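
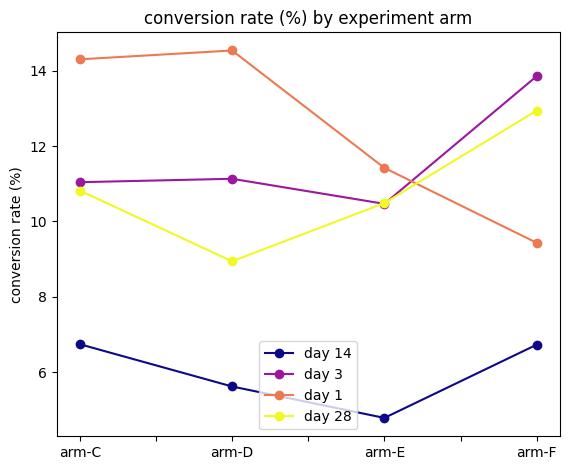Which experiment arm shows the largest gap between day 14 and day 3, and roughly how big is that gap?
arm-F: day 14 ≈ 7, day 3 ≈ 14 → gap ≈ 7. Next-largest (arm-E) is only ≈ 5.

arm-F, ≈ 7 %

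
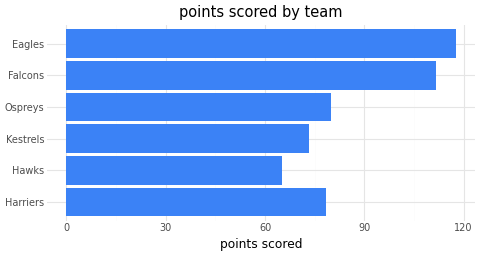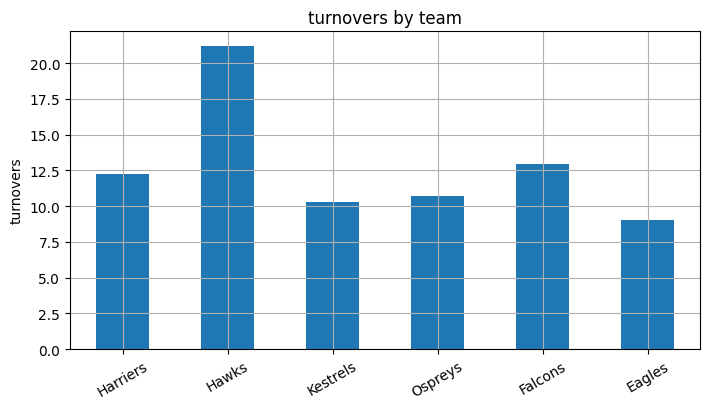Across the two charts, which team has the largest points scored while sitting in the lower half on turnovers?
Eagles

Chart 2 median turnovers ≈ 12; below-median teams: Kestrels, Ospreys, Eagles. Among those, Eagles has the highest points scored (≈ 120).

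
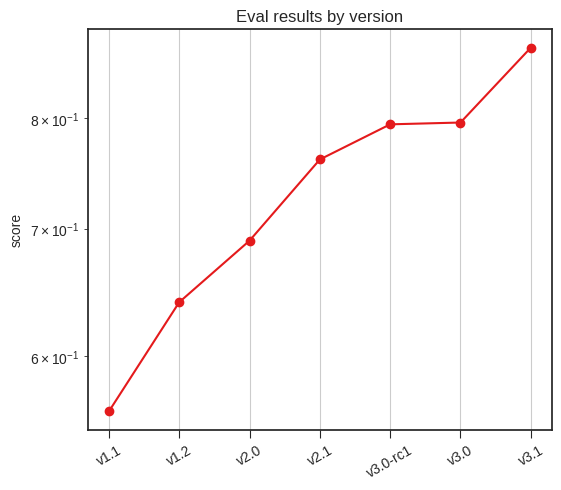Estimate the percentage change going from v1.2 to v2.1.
v1.2 ≈ 0.65, v2.1 ≈ 0.75; (0.75 − 0.65) / 0.65 ≈ +15.4%.

≈ +15.4%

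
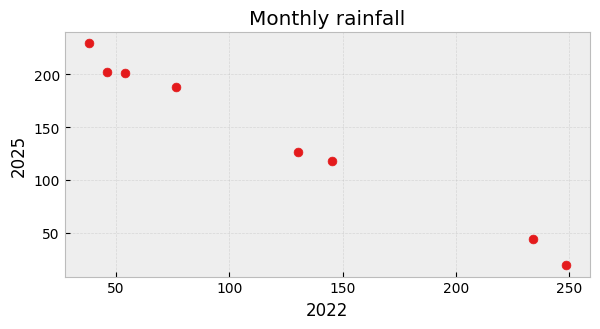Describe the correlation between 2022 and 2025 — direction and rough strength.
negative, strong

Points are negatively correlated; strong (|r| ≈ 1.0).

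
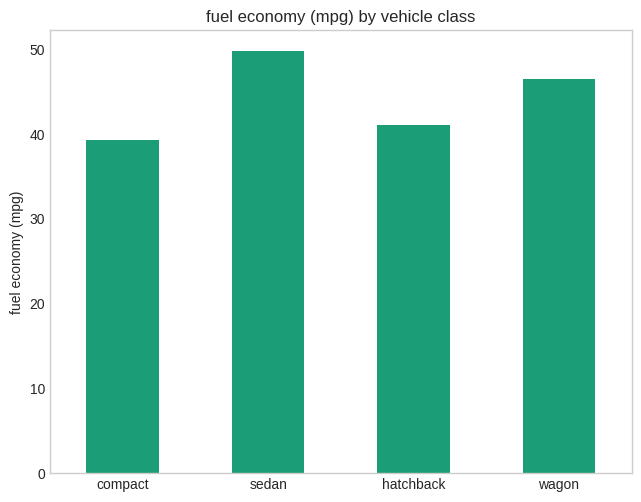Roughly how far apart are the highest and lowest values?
Max sedan ≈ 50, min compact ≈ 40; range ≈ 10.

≈ 10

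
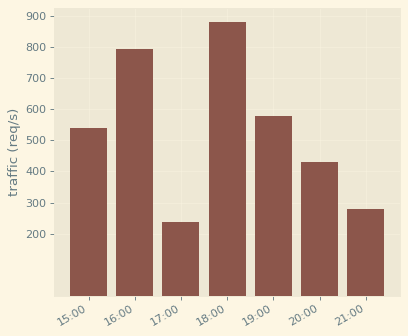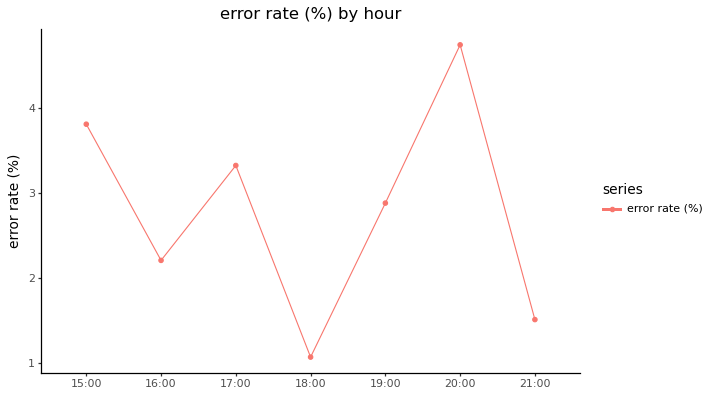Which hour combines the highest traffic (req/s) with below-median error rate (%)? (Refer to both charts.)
18:00

Chart 2 median error rate (%) ≈ 3; below-median hours: 16:00, 18:00, 21:00. Among those, 18:00 has the highest traffic (req/s) (≈ 900).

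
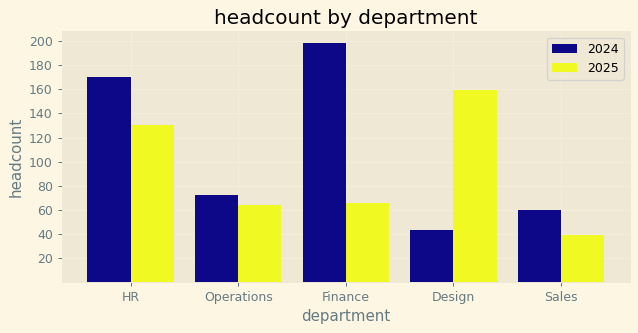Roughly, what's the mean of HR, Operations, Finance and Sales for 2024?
(160 + 80 + 200 + 60) / 4 ≈ 125.

≈ 125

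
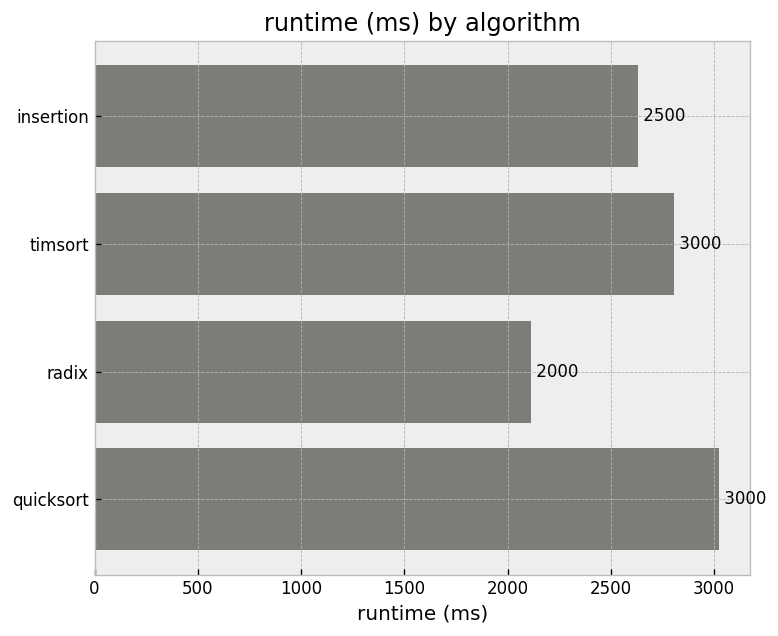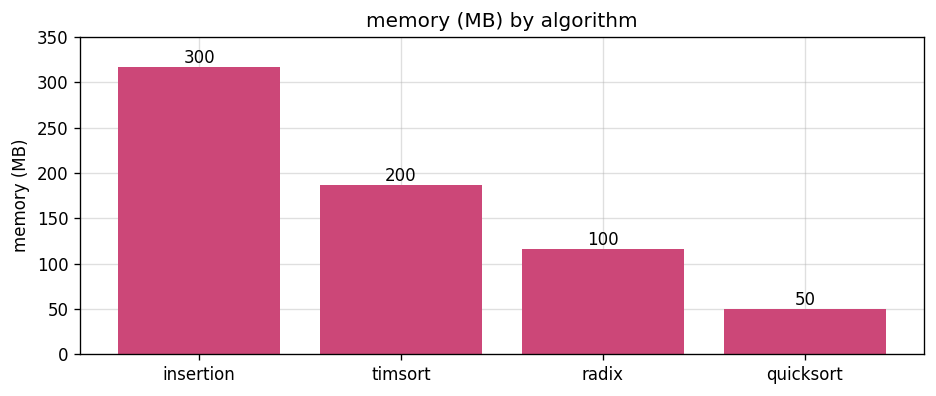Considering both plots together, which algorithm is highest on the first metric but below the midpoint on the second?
Chart 2 median memory (MB) ≈ 150; below-median algorithms: radix, quicksort. Among those, quicksort has the highest runtime (ms) (≈ 3000).

quicksort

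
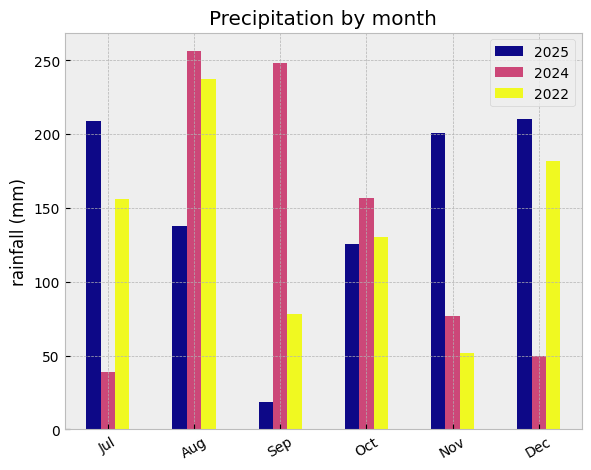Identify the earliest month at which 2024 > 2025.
Jul: 2024 ≈ 50 vs 2025 ≈ 200 (not yet); Aug: 2024 ≈ 250 vs 2025 ≈ 125 (first crossover).

Aug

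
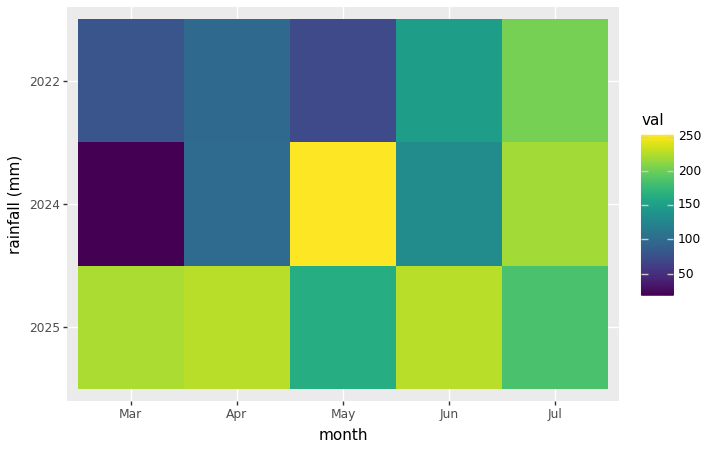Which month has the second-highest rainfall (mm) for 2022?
Jun

Top 3 for 2022: Jul ≈ 200, Jun ≈ 140, Apr ≈ 100.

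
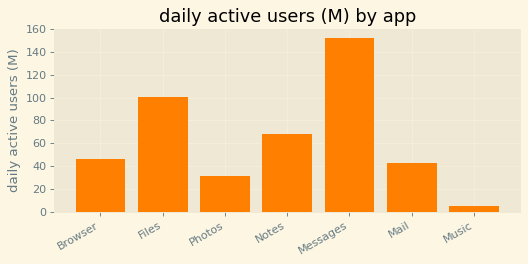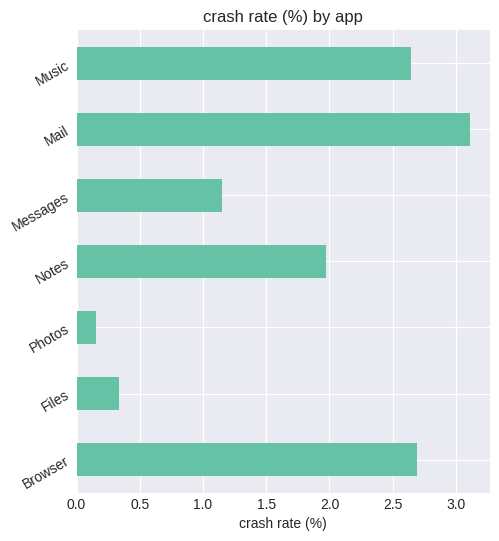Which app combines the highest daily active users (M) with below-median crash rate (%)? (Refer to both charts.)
Chart 2 median crash rate (%) ≈ 2; below-median apps: Files, Photos, Messages. Among those, Messages has the highest daily active users (M) (≈ 160).

Messages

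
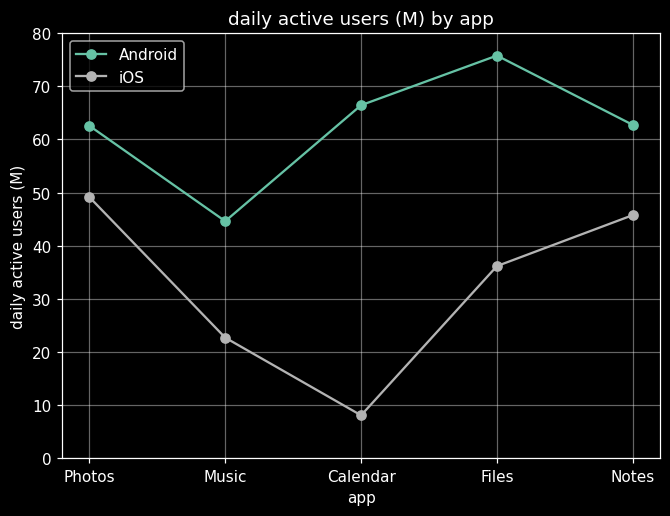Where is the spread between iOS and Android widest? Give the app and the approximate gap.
Calendar: iOS ≈ 10, Android ≈ 70 → gap ≈ 60. Next-largest (Files) is only ≈ 40.

Calendar, ≈ 60 M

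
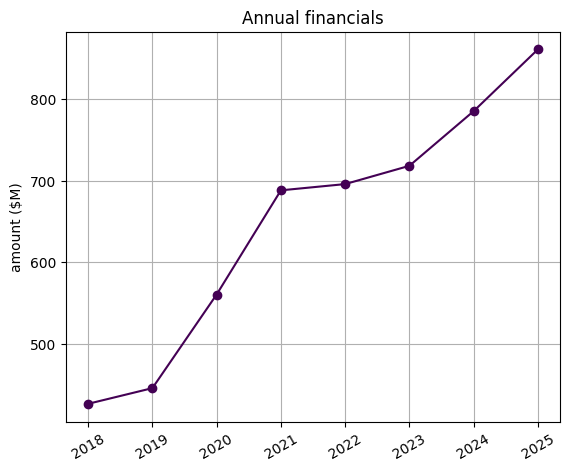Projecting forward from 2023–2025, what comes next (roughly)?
Last three: 700, 800, 850 → slope ≈ 75/step → next ≈ 925.

≈ 925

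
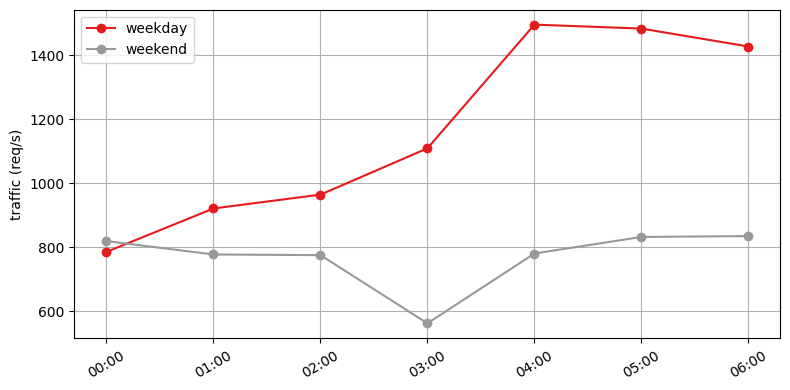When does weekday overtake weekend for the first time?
00:00: weekday ≈ 800 vs weekend ≈ 800 (not yet); 01:00: weekday ≈ 900 vs weekend ≈ 800 (first crossover).

01:00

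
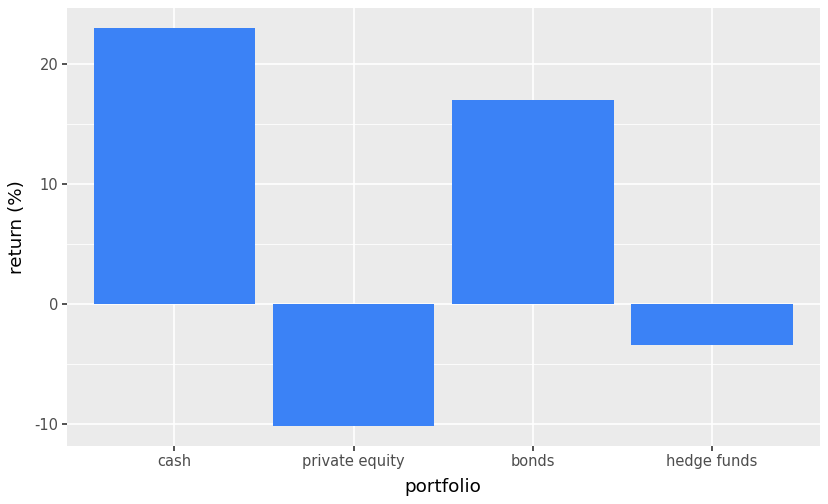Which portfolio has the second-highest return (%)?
bonds

Top 3: cash ≈ 25, bonds ≈ 15, hedge funds ≈ -5.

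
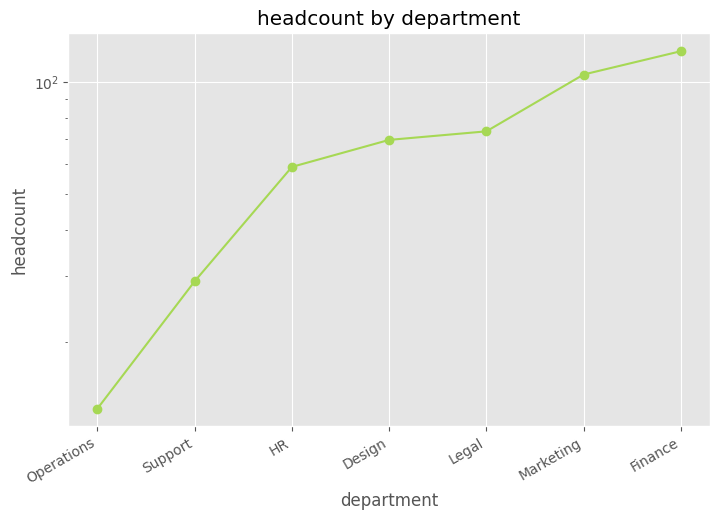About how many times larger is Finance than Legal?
≈ 1.71×

Finance ≈ 120, Legal ≈ 70; 120/70 ≈ 1.71.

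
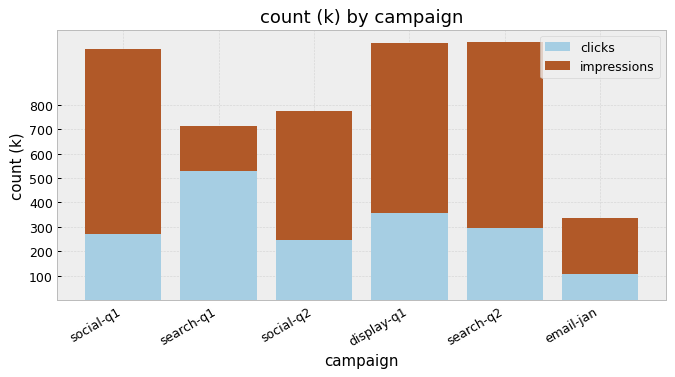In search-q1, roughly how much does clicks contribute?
clicks top ≈ 500, bottom ≈ 0; segment ≈ 500.

≈ 500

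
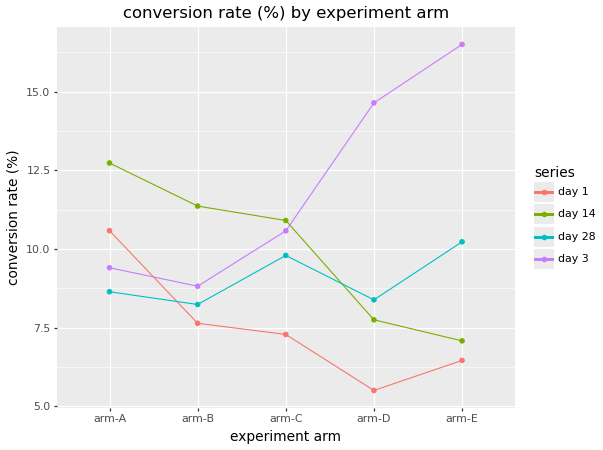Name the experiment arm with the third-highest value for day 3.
arm-C

Top 4 for day 3: arm-E ≈ 17, arm-D ≈ 15, arm-C ≈ 11, arm-A ≈ 9.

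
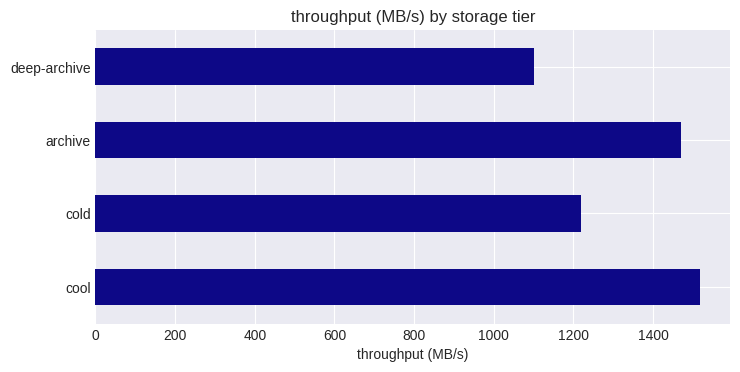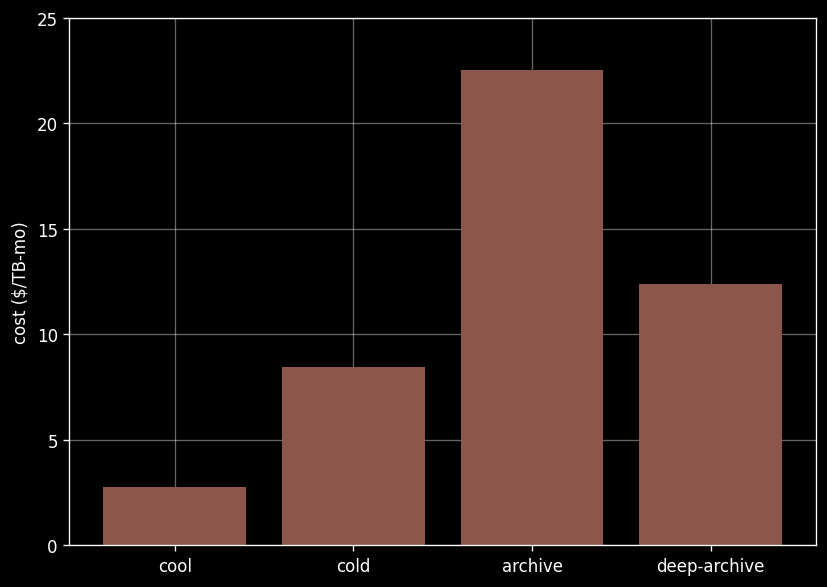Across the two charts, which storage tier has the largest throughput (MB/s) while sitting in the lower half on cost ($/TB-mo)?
cool

Chart 2 median cost ($/TB-mo) ≈ 10; below-median storage tiers: cool, cold. Among those, cool has the highest throughput (MB/s) (≈ 1600).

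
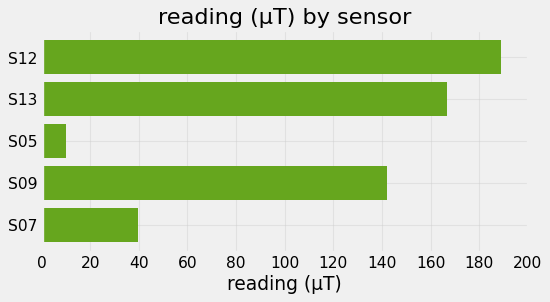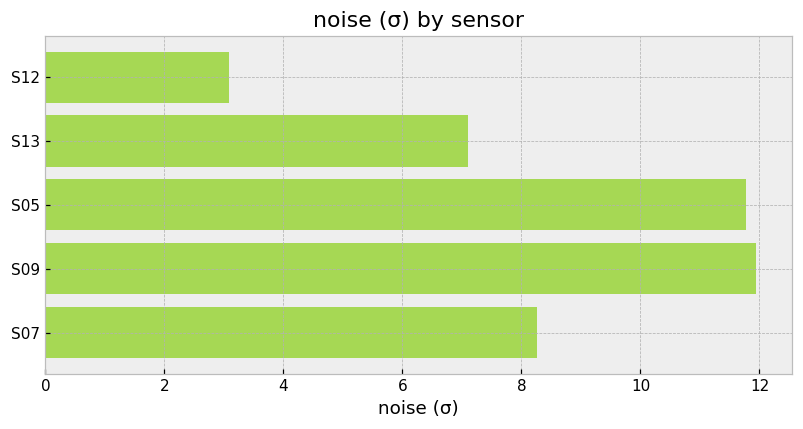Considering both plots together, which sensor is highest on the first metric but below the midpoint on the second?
Chart 2 median noise (σ) ≈ 8; below-median sensors: S12, S13. Among those, S12 has the highest reading (µT) (≈ 180).

S12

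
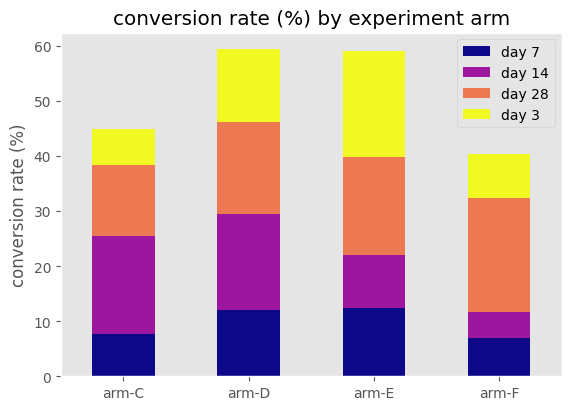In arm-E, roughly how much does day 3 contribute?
day 3 top ≈ 60, bottom ≈ 40; segment ≈ 20.

≈ 20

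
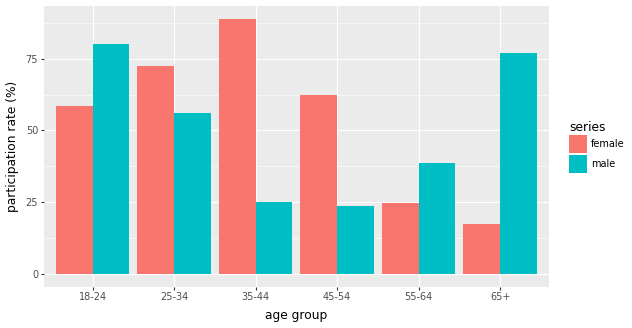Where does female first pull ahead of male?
18-24: female ≈ 60 vs male ≈ 80 (not yet); 25-34: female ≈ 70 vs male ≈ 60 (first crossover).

25-34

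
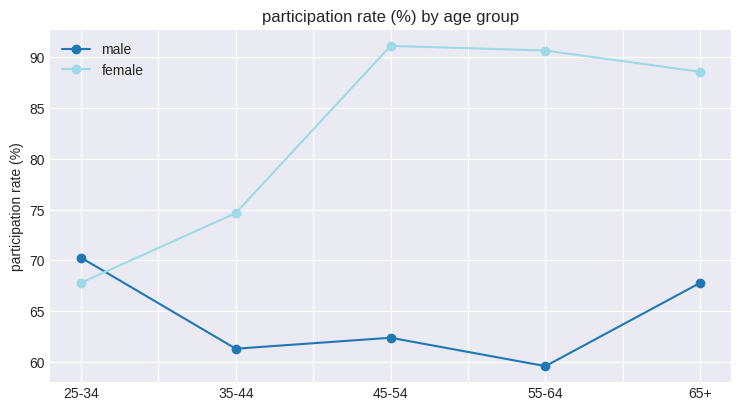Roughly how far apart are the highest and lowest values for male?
Max 25-34 ≈ 70, min 55-64 ≈ 60; range ≈ 10.

≈ 10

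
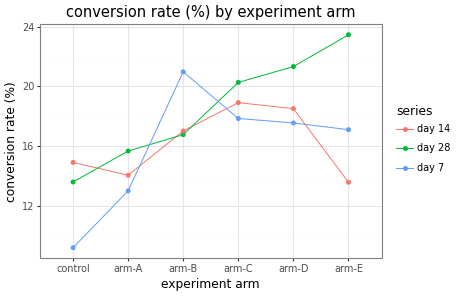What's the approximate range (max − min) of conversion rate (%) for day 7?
Max arm-B ≈ 20, min control ≈ 10; range ≈ 10.

≈ 10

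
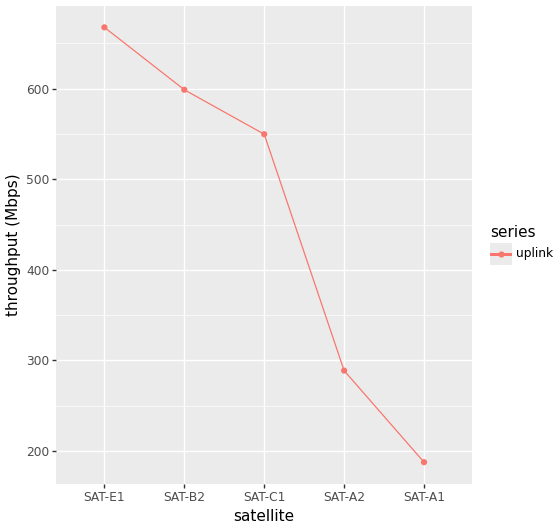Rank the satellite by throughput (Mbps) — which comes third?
Top 4: SAT-E1 ≈ 650, SAT-B2 ≈ 600, SAT-C1 ≈ 550, SAT-A2 ≈ 300.

SAT-C1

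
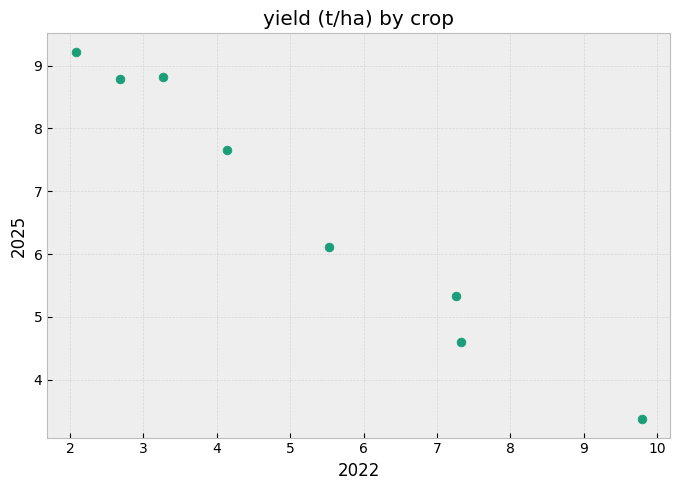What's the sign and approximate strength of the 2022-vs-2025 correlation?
Points are negatively correlated; strong (|r| ≈ 1.0).

negative, strong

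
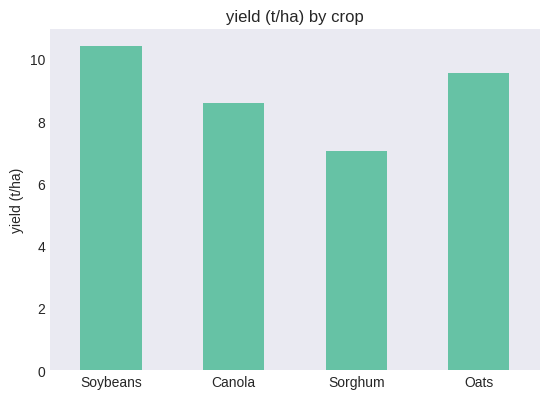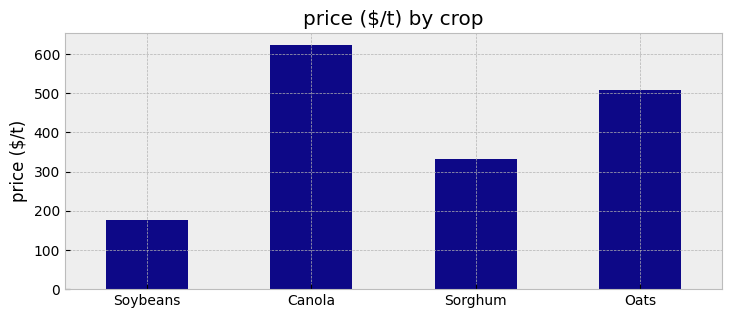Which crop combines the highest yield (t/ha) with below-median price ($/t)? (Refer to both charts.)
Soybeans

Chart 2 median price ($/t) ≈ 400; below-median crops: Soybeans, Sorghum. Among those, Soybeans has the highest yield (t/ha) (≈ 10).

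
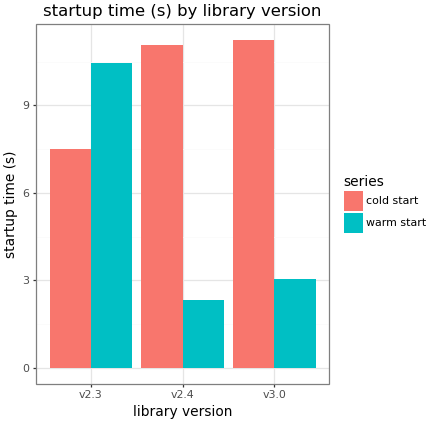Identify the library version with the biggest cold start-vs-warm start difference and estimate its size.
v2.4, ≈ 9 s

v2.4: cold start ≈ 11, warm start ≈ 2 → gap ≈ 9. Next-largest (v3.0) is only ≈ 8.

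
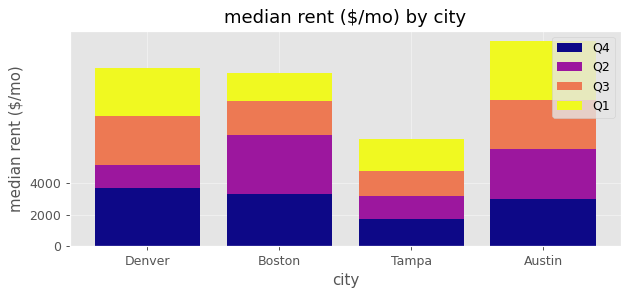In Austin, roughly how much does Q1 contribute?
Q1 top ≈ 14000, bottom ≈ 10000; segment ≈ 4000.

≈ 4000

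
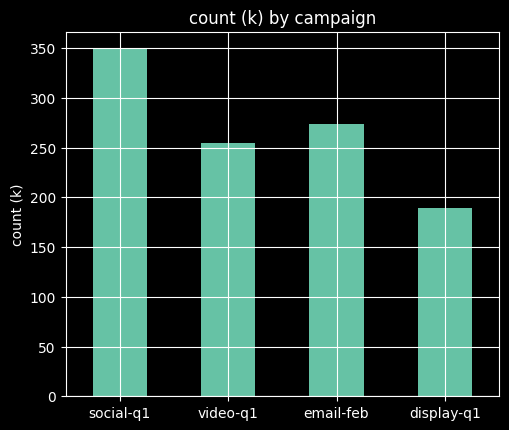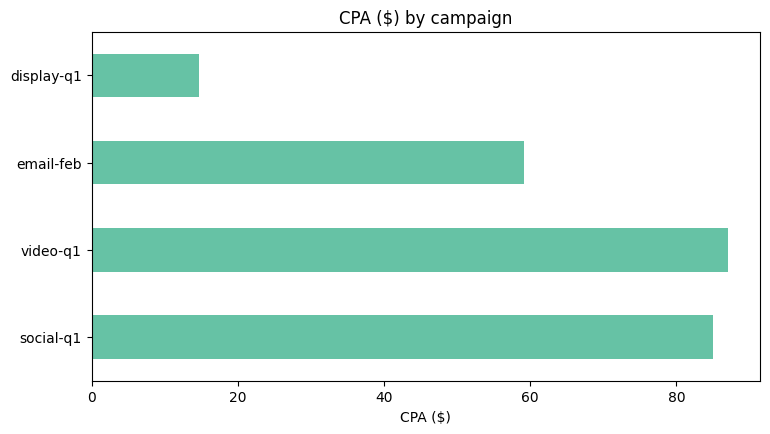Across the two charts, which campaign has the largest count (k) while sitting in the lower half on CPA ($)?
email-feb

Chart 2 median CPA ($) ≈ 70; below-median campaigns: email-feb, display-q1. Among those, email-feb has the highest count (k) (≈ 250).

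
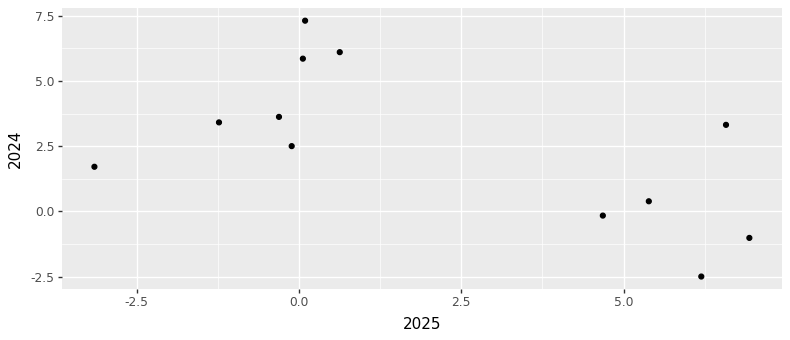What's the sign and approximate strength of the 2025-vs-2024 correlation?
negative, moderate

Points are negatively correlated; moderate (|r| ≈ 0.6).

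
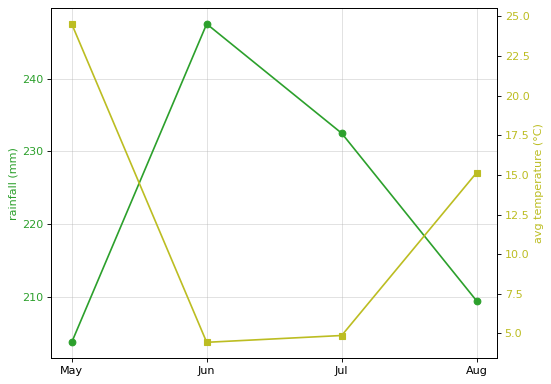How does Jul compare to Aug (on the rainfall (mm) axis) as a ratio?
Jul ≈ 235, Aug ≈ 210; 235/210 ≈ 1.12.

≈ 1.12×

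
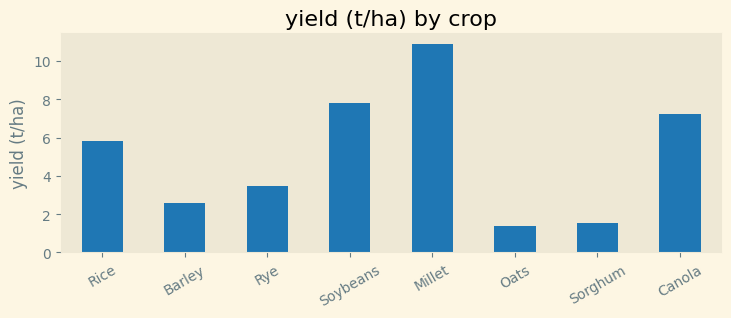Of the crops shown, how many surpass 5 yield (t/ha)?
4

Above 5: Rice, Soybeans, Millet, Canola.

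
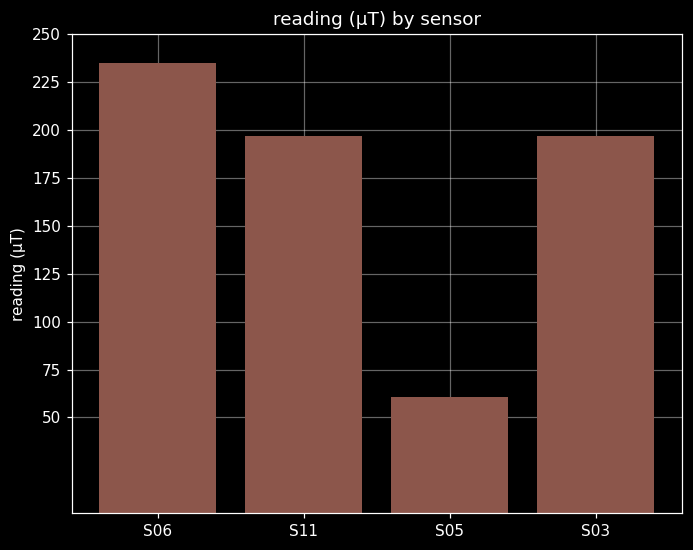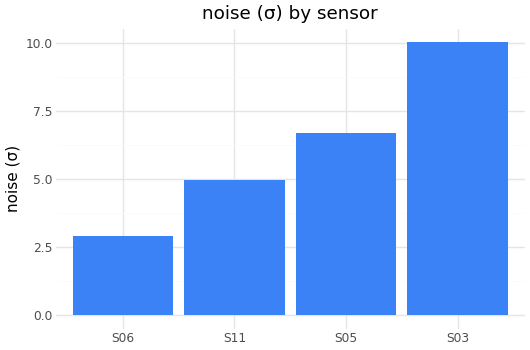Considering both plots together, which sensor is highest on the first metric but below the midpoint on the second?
Chart 2 median noise (σ) ≈ 6; below-median sensors: S06, S11. Among those, S06 has the highest reading (µT) (≈ 225).

S06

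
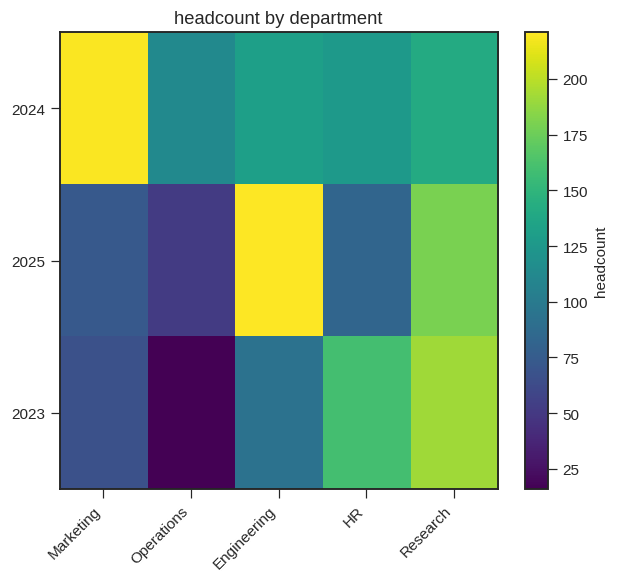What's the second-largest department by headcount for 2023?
HR

Top 3 for 2023: Research ≈ 200, HR ≈ 160, Engineering ≈ 100.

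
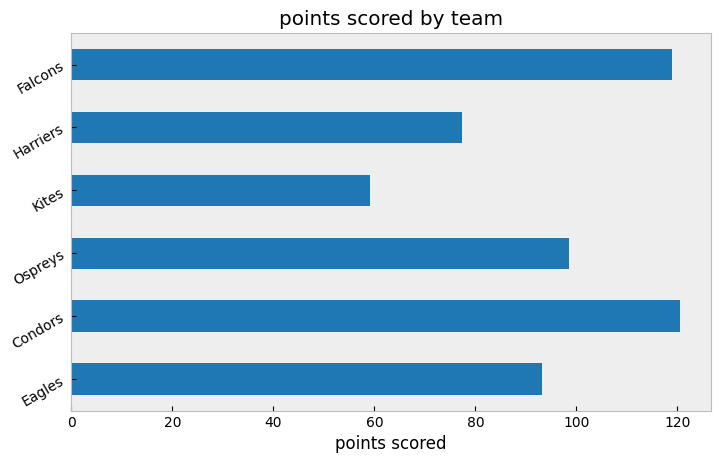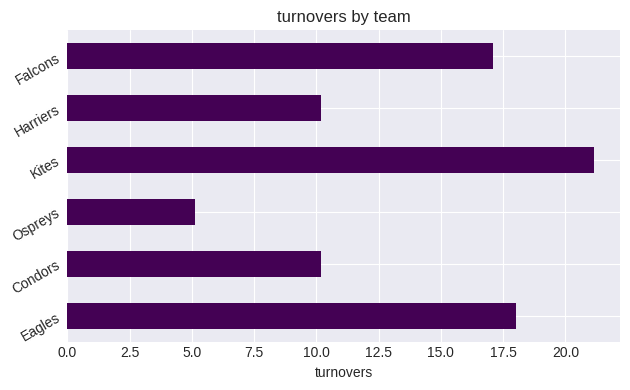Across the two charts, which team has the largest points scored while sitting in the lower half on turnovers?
Chart 2 median turnovers ≈ 14; below-median teams: Condors, Ospreys, Harriers. Among those, Condors has the highest points scored (≈ 120).

Condors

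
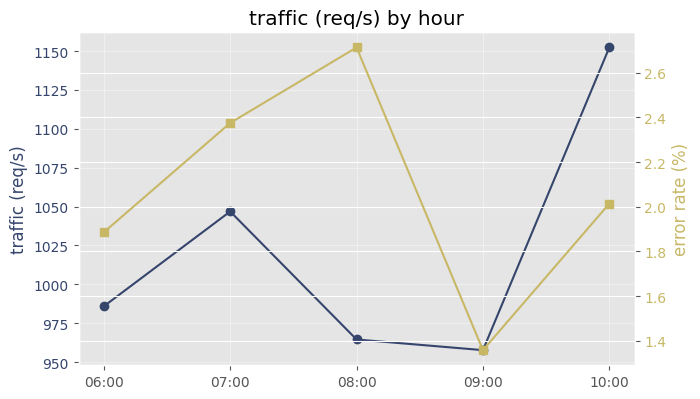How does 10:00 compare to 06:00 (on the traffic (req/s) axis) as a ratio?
≈ 1.18×

10:00 ≈ 1160, 06:00 ≈ 980; 1160/980 ≈ 1.18.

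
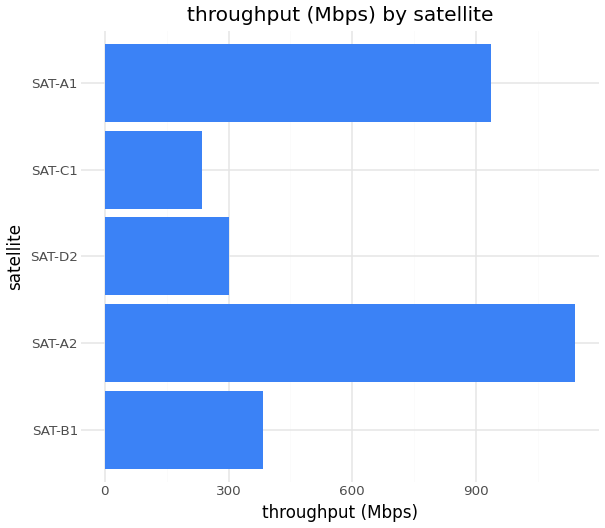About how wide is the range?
Max SAT-A2 ≈ 1100, min SAT-C1 ≈ 200; range ≈ 900.

≈ 900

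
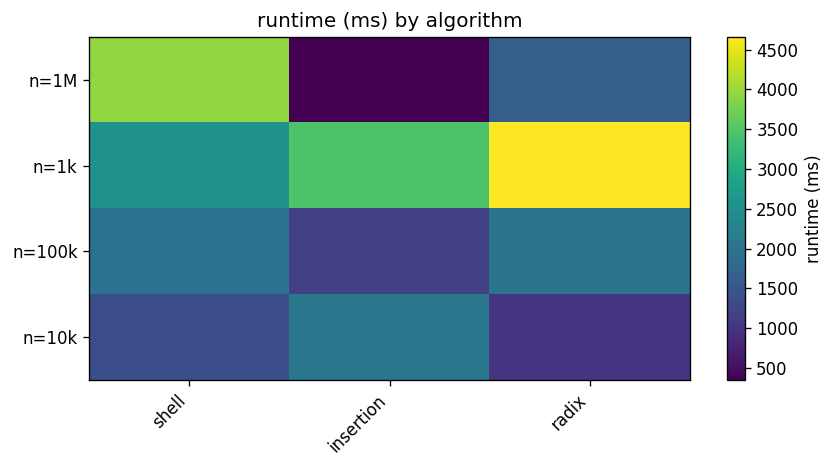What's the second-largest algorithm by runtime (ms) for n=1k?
insertion

Top 3 for n=1k: radix ≈ 4500, insertion ≈ 3500, shell ≈ 2500.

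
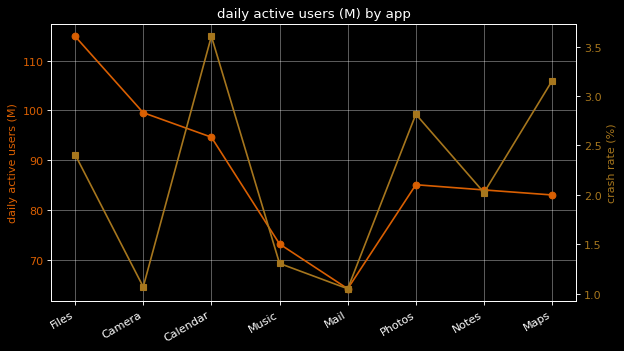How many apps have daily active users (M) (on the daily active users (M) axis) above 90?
Above 90: Files, Camera, Calendar.

3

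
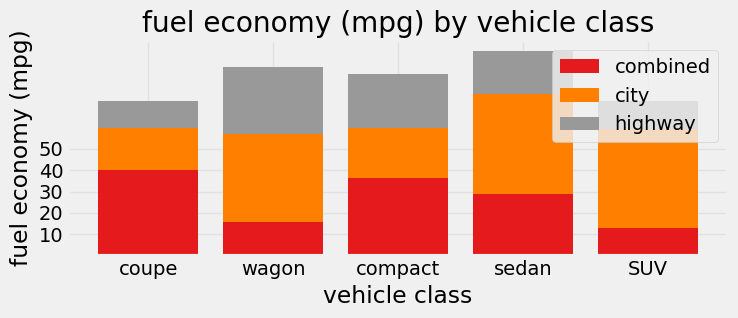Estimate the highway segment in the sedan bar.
≈ 20

highway top ≈ 100, bottom ≈ 80; segment ≈ 20.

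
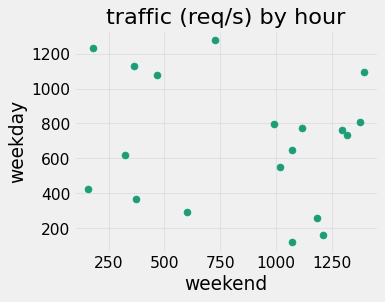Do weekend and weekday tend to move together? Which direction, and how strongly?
Points are roughly uncorrelated; weak (|r| ≈ 0.2).

no clear correlation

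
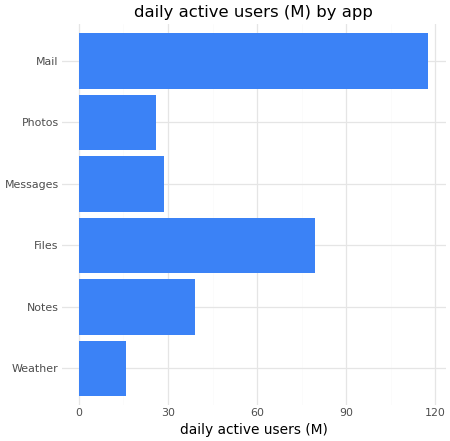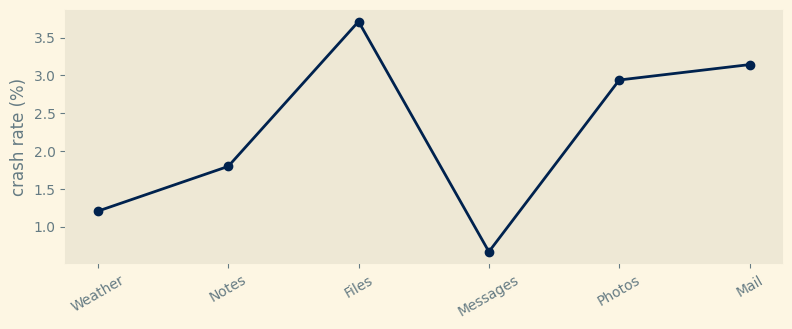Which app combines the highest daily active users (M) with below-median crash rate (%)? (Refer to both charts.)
Chart 2 median crash rate (%) ≈ 2.5; below-median apps: Weather, Notes, Messages. Among those, Notes has the highest daily active users (M) (≈ 40).

Notes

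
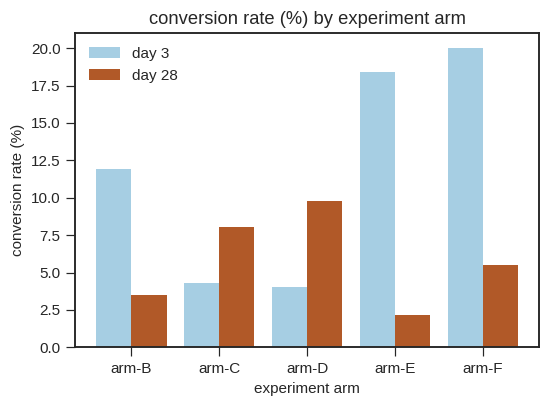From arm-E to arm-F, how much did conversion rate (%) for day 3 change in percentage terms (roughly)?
arm-E ≈ 18, arm-F ≈ 20; (20 − 18) / 18 ≈ +11.1%.

≈ +11.1%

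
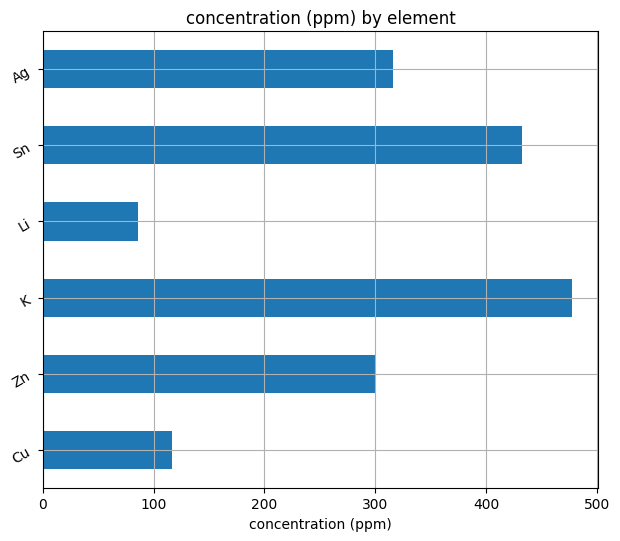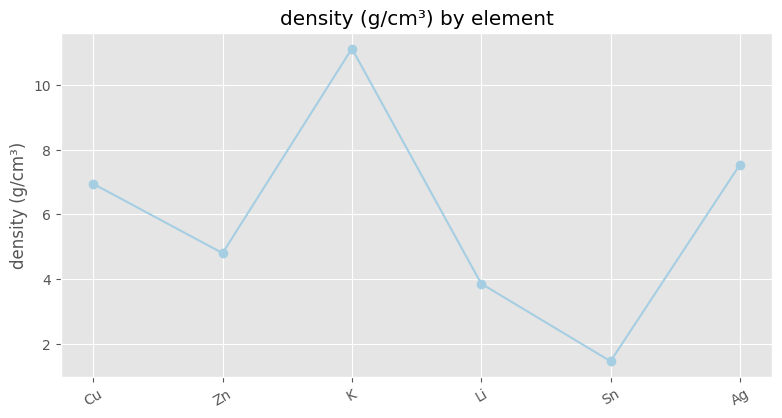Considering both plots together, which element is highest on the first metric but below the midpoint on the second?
Sn

Chart 2 median density (g/cm³) ≈ 6; below-median elements: Zn, Li, Sn. Among those, Sn has the highest concentration (ppm) (≈ 450).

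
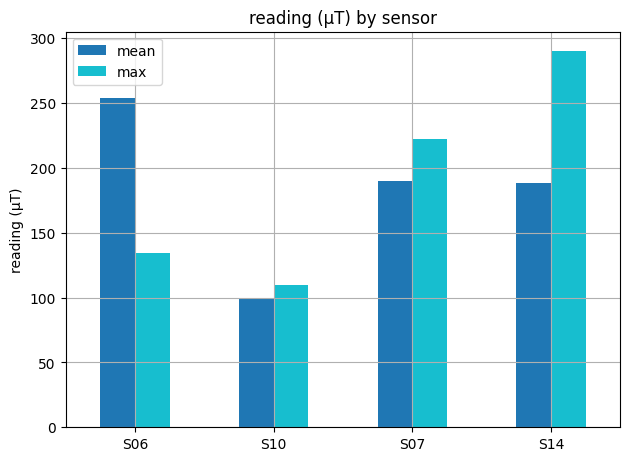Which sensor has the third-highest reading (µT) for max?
Top 4 for max: S14 ≈ 300, S07 ≈ 225, S06 ≈ 125, S10 ≈ 100.

S06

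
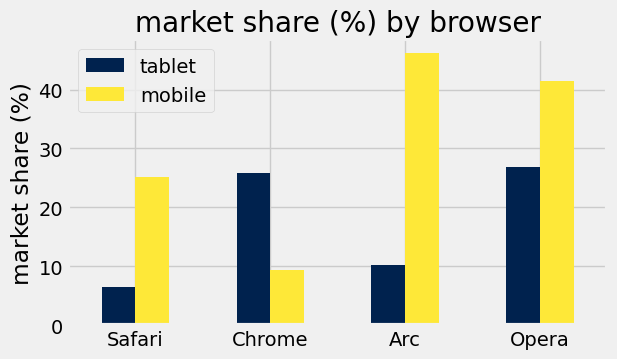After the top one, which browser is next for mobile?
Opera

Top 3 for mobile: Arc ≈ 45, Opera ≈ 40, Safari ≈ 25.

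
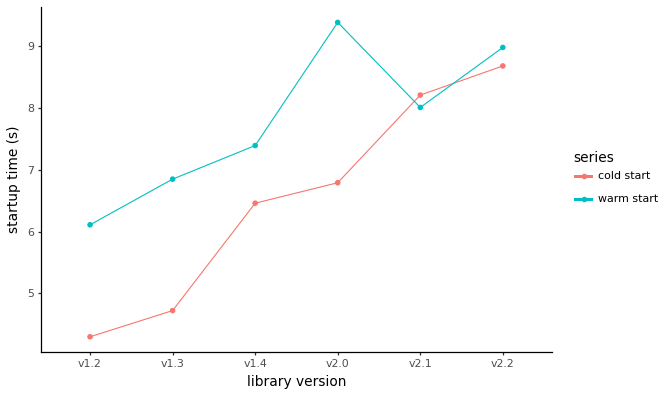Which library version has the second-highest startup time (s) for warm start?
Top 3 for warm start: v2.0 ≈ 9.5, v2.2 ≈ 9.0, v2.1 ≈ 8.0.

v2.2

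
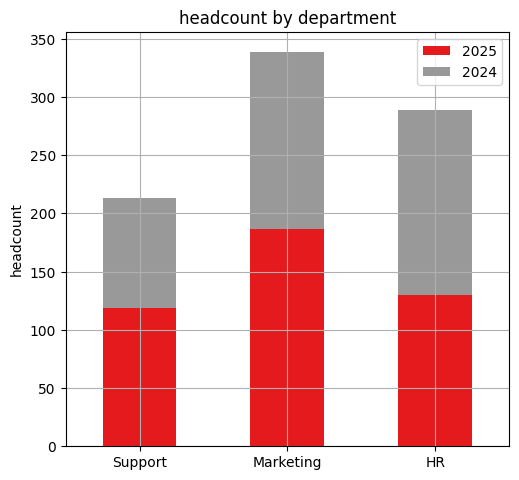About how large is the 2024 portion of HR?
≈ 150

2024 top ≈ 300, bottom ≈ 150; segment ≈ 150.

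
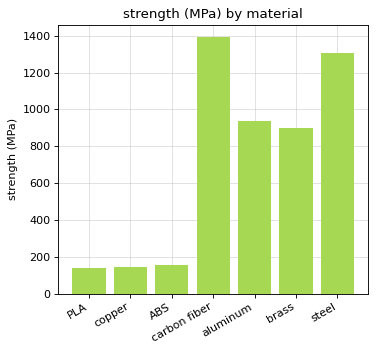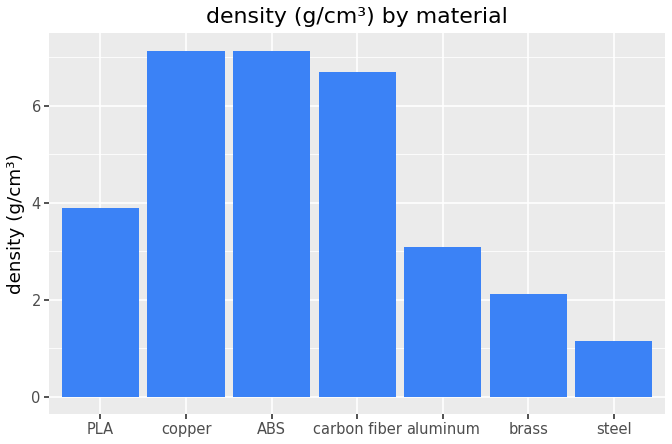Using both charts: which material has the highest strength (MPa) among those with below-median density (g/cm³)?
Chart 2 median density (g/cm³) ≈ 4; below-median materials: aluminum, brass, steel. Among those, steel has the highest strength (MPa) (≈ 1400).

steel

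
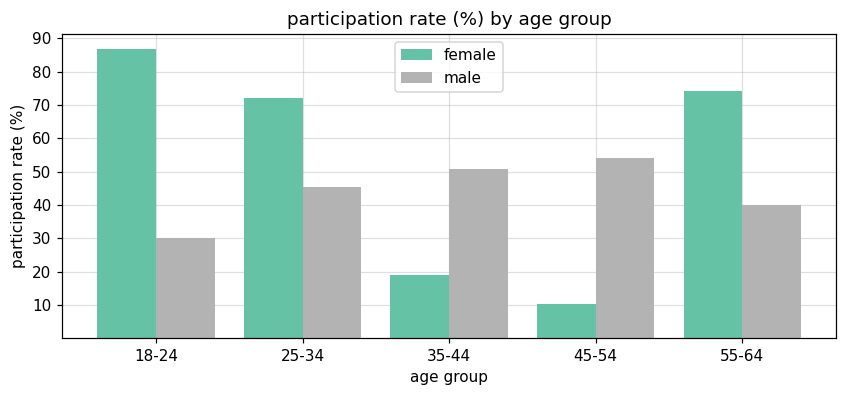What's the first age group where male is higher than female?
25-34: male ≈ 50 vs female ≈ 70 (not yet); 35-44: male ≈ 50 vs female ≈ 20 (first crossover).

35-44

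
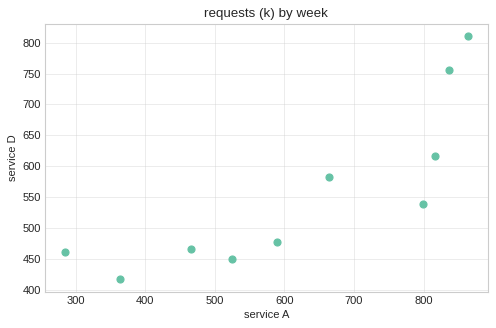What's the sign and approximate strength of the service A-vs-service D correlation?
positive, strong

Points are positively correlated; strong (|r| ≈ 0.8).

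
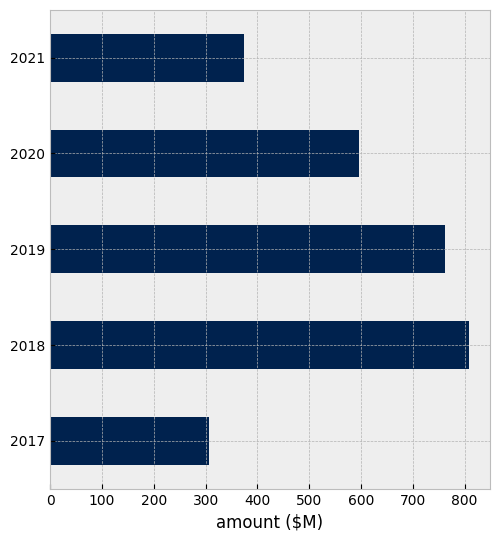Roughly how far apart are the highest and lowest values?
Max 2018 ≈ 800, min 2017 ≈ 300; range ≈ 500.

≈ 500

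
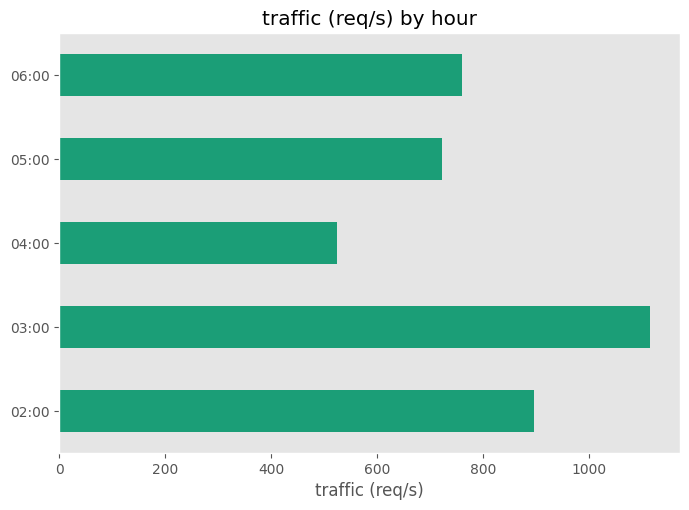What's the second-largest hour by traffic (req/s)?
02:00

Top 3: 03:00 ≈ 1100, 02:00 ≈ 900, 06:00 ≈ 800.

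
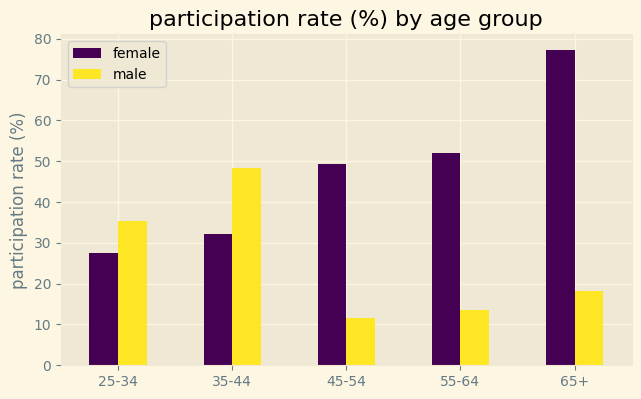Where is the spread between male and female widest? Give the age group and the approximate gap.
65+, ≈ 60 %

65+: male ≈ 20, female ≈ 80 → gap ≈ 60. Next-largest (55-64) is only ≈ 40.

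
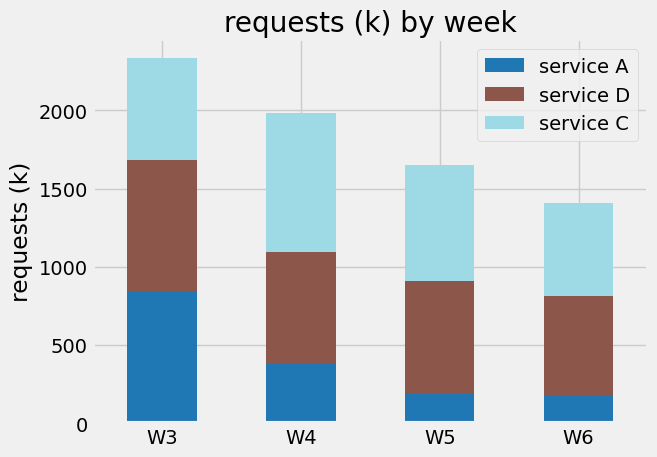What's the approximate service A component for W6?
≈ 200

service A top ≈ 200, bottom ≈ 0; segment ≈ 200.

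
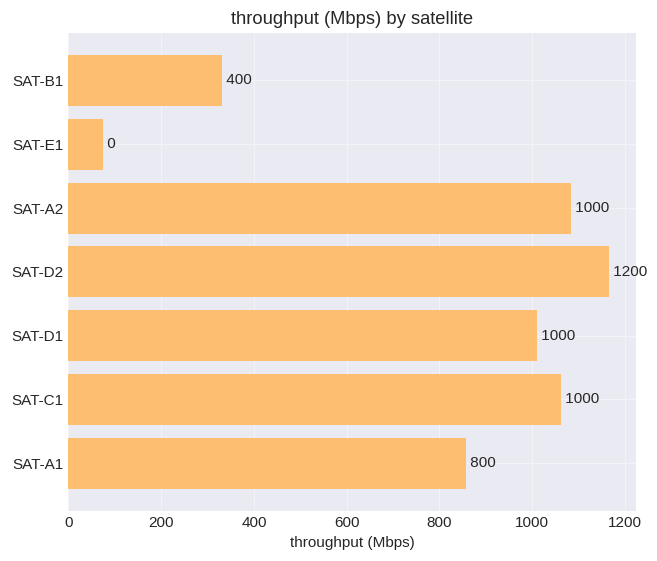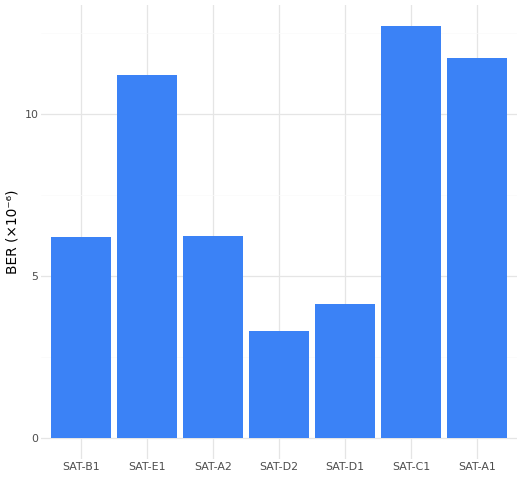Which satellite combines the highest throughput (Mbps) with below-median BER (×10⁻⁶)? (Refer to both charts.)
Chart 2 median BER (×10⁻⁶) ≈ 6; below-median satellites: SAT-B1, SAT-D2, SAT-D1. Among those, SAT-D2 has the highest throughput (Mbps) (≈ 1200).

SAT-D2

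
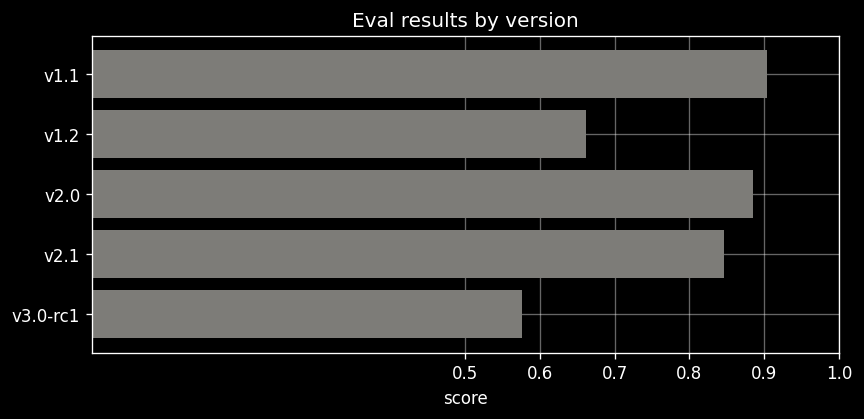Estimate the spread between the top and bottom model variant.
Max v1.1 ≈ 0.9, min v3.0-rc1 ≈ 0.6; range ≈ 0.3.

≈ 0.3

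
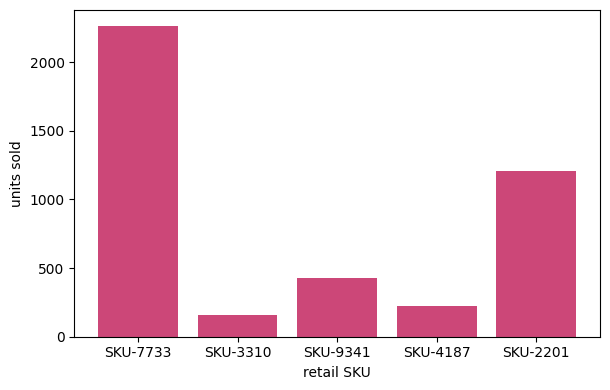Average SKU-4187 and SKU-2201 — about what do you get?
≈ 700

(200 + 1200) / 2 ≈ 700.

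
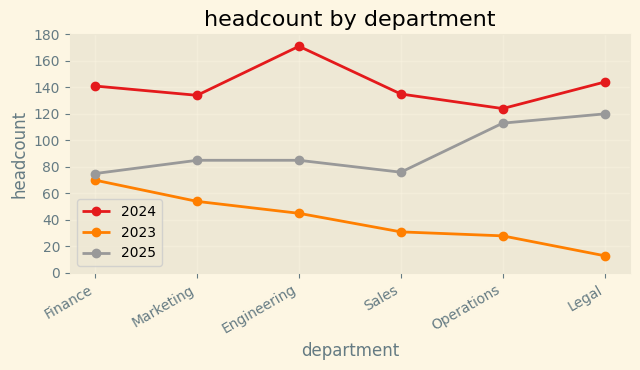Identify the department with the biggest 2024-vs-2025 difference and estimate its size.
Engineering, ≈ 100

Engineering: 2024 ≈ 180, 2025 ≈ 80 → gap ≈ 100. Next-largest (Finance) is only ≈ 60.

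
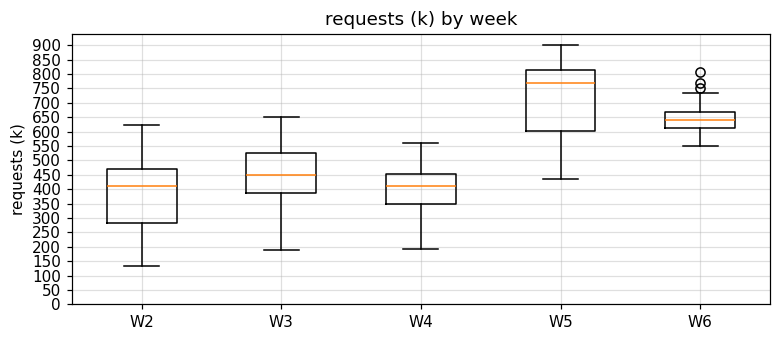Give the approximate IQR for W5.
Q3 ≈ 800, Q1 ≈ 600; IQR ≈ 200.

≈ 200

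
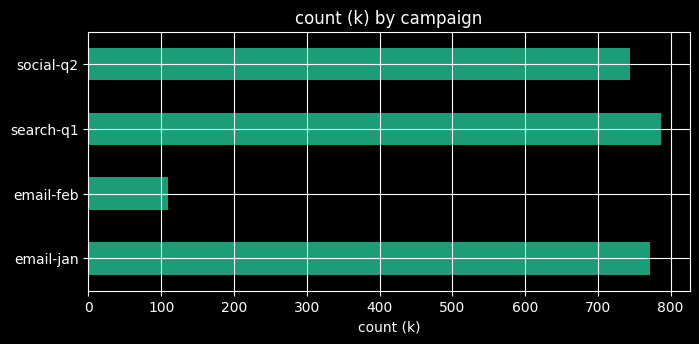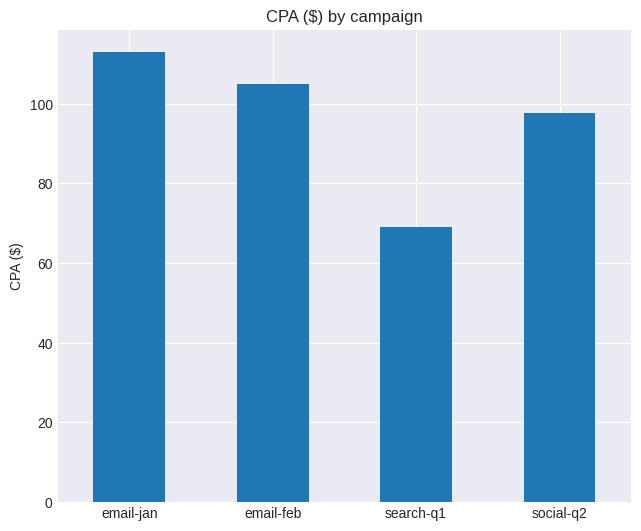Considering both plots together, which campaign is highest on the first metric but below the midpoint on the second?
search-q1

Chart 2 median CPA ($) ≈ 100; below-median campaigns: search-q1, social-q2. Among those, search-q1 has the highest count (k) (≈ 800).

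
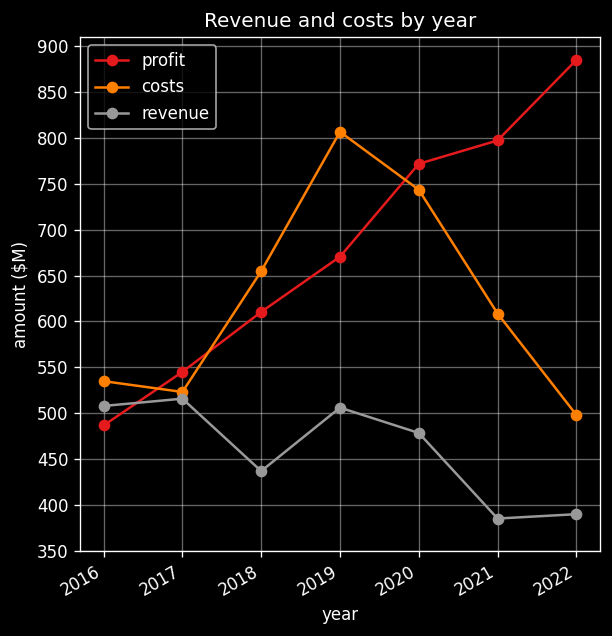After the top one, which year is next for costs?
Top 3 for costs: 2019 ≈ 800, 2020 ≈ 750, 2018 ≈ 650.

2020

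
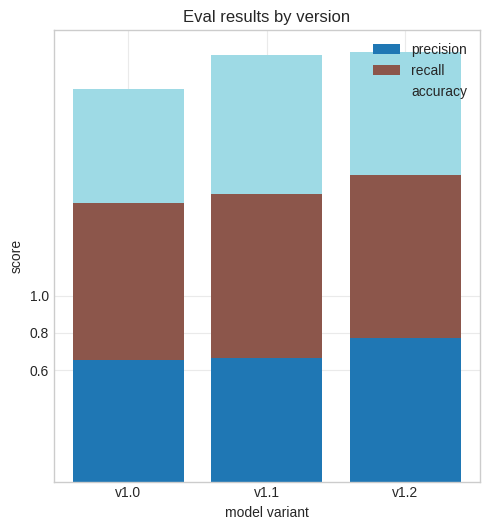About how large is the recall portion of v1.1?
≈ 1.0

recall top ≈ 1.6, bottom ≈ 0.6; segment ≈ 1.0.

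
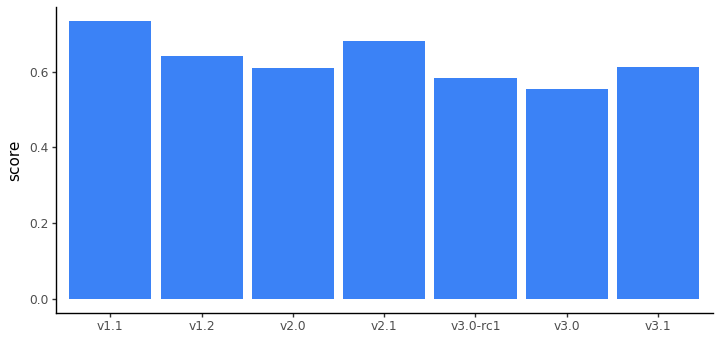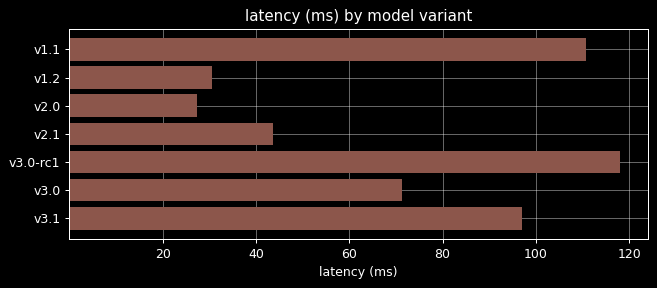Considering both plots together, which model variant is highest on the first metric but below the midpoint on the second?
Chart 2 median latency (ms) ≈ 80; below-median model variants: v1.2, v2.0, v2.1. Among those, v2.1 has the highest score (≈ 0.7).

v2.1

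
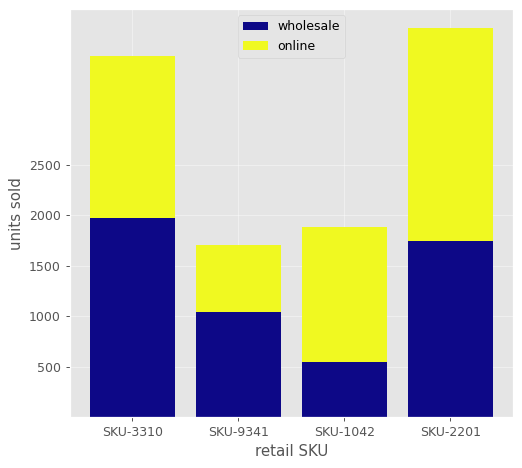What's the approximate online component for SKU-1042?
online top ≈ 2000, bottom ≈ 500; segment ≈ 1500.

≈ 1500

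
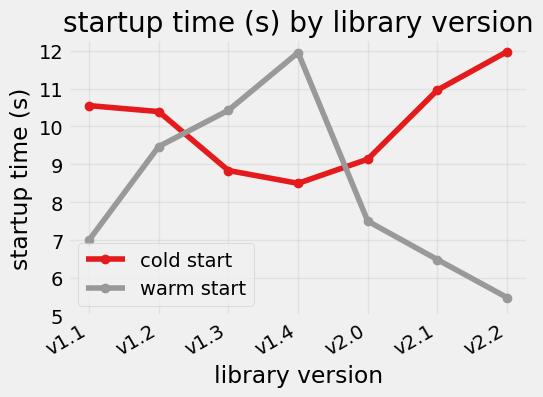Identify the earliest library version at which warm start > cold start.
v1.3

v1.2: warm start ≈ 9 vs cold start ≈ 10 (not yet); v1.3: warm start ≈ 10 vs cold start ≈ 9 (first crossover).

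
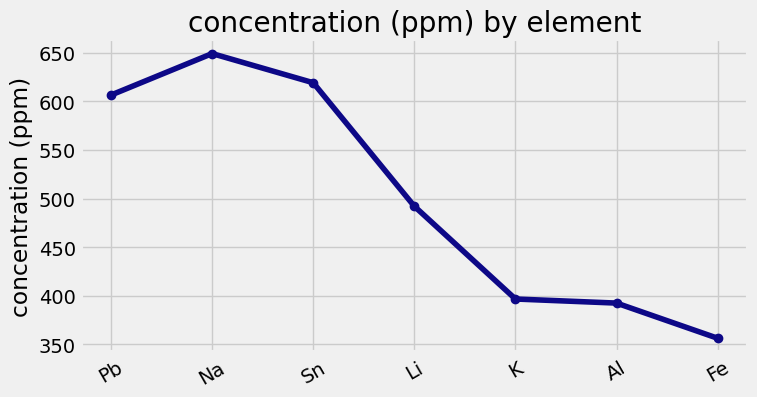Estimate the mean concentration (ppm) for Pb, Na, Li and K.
≈ 538

(600 + 650 + 500 + 400) / 4 ≈ 538.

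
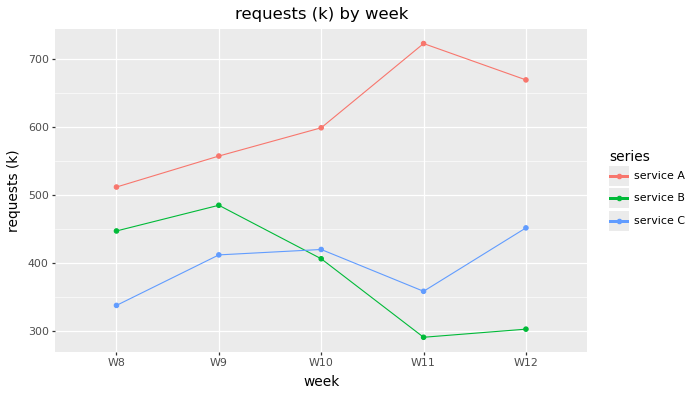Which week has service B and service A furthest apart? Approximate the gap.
W11: service B ≈ 300, service A ≈ 700 → gap ≈ 400. Next-largest (W12) is only ≈ 350.

W11, ≈ 400 k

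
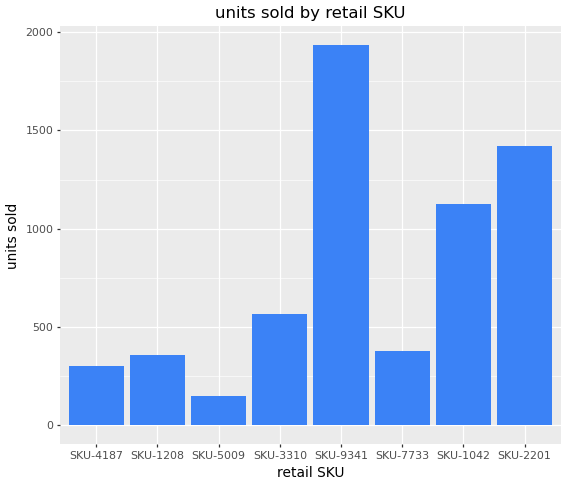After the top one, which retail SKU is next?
Top 3: SKU-9341 ≈ 2000, SKU-2201 ≈ 1400, SKU-1042 ≈ 1200.

SKU-2201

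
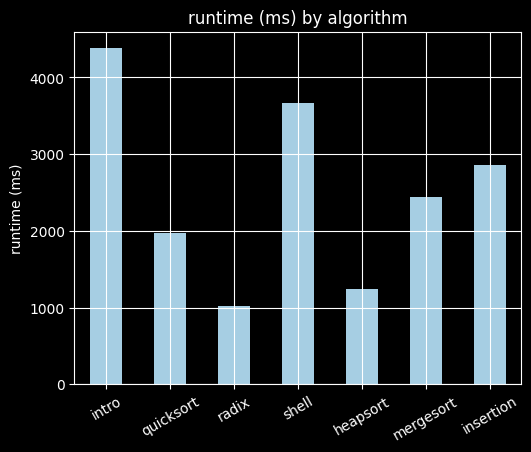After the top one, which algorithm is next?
Top 3: intro ≈ 4500, shell ≈ 3500, insertion ≈ 3000.

shell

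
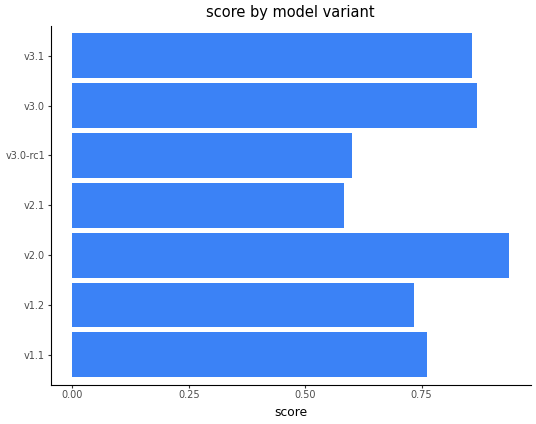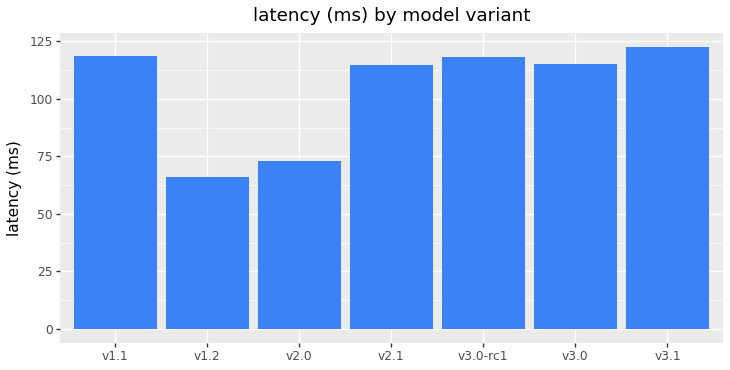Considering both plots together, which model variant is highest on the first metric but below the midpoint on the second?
v2.0

Chart 2 median latency (ms) ≈ 120; below-median model variants: v1.2, v2.0, v2.1. Among those, v2.0 has the highest score (≈ 0.9).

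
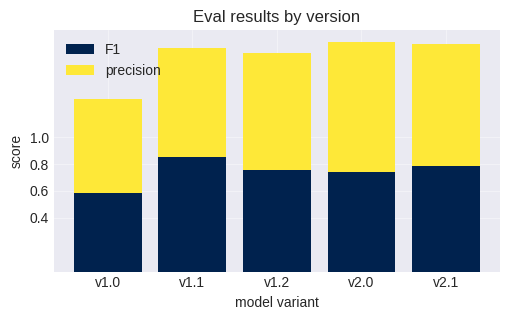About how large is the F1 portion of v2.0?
F1 top ≈ 0.8, bottom ≈ 0.0; segment ≈ 0.8.

≈ 0.8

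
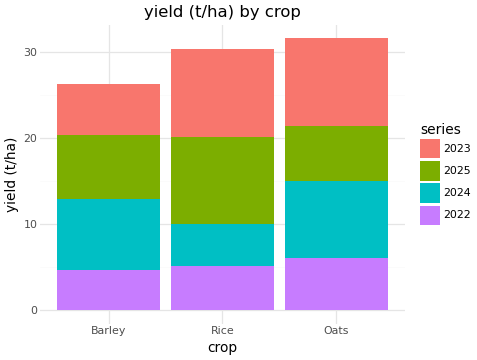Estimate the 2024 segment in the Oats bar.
≈ 10

2024 top ≈ 15, bottom ≈ 5; segment ≈ 10.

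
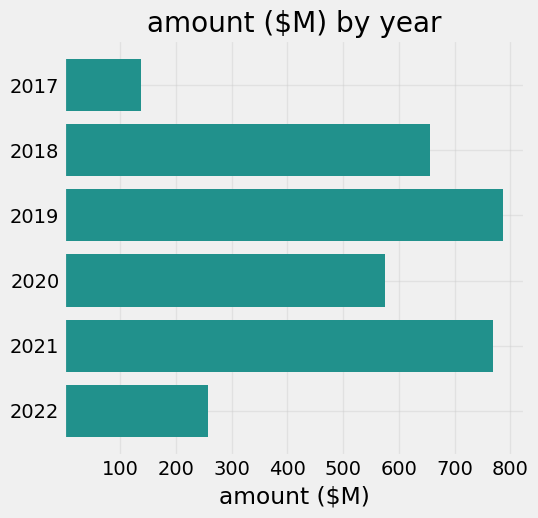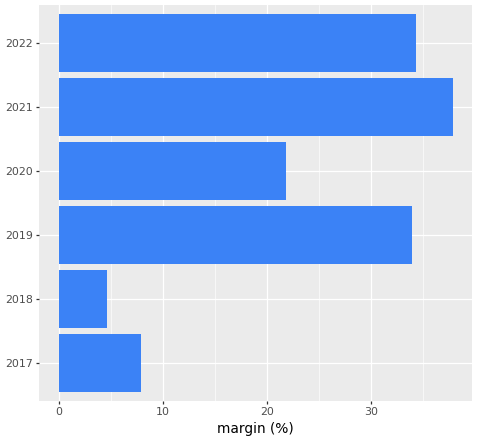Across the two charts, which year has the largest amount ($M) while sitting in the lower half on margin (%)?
2018

Chart 2 median margin (%) ≈ 30; below-median years: 2017, 2018, 2020. Among those, 2018 has the highest amount ($M) (≈ 700).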